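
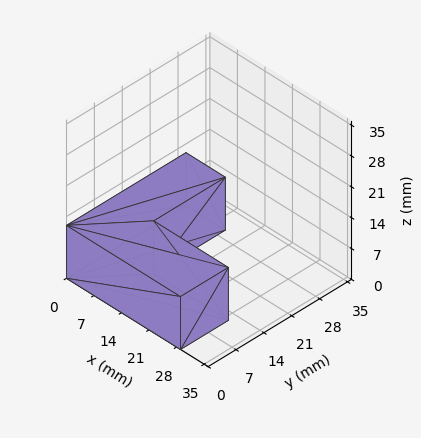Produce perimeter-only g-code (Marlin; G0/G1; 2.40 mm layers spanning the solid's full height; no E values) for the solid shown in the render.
Reading the render: the shape is an L-shaped prism: outer 29 × 30 mm, arm thicknesses ≈ 12 mm (horizontal) and 10 mm (vertical), extruded 12 mm in z (dimensions read to the nearest mm from the axis ticks). For the g-code, the solid's height is divided into equal slices at the stated Δz and each level perimeter traced with G1 moves after a G0 lift.

; perimeter-only toolpath
G21 ; units = mm
G90 ; absolute positioning
G28 ; home
; layer 1
G0 Z2.40
G0 X0.00 Y0.00
G1 X29.00 Y0.00
G1 X29.00 Y12.00
G1 X10.00 Y12.00
G1 X10.00 Y30.00
G1 X0.00 Y30.00
G1 X0.00 Y0.00
; layer 2
G0 Z4.80
G0 X0.00 Y0.00
G1 X29.00 Y0.00
G1 X29.00 Y12.00
G1 X10.00 Y12.00
G1 X10.00 Y30.00
G1 X0.00 Y30.00
G1 X0.00 Y0.00
; layer 3
G0 Z7.20
G0 X0.00 Y0.00
G1 X29.00 Y0.00
G1 X29.00 Y12.00
G1 X10.00 Y12.00
G1 X10.00 Y30.00
G1 X0.00 Y30.00
G1 X0.00 Y0.00
; layer 4
G0 Z9.60
G0 X0.00 Y0.00
G1 X29.00 Y0.00
G1 X29.00 Y12.00
G1 X10.00 Y12.00
G1 X10.00 Y30.00
G1 X0.00 Y30.00
G1 X0.00 Y0.00
; layer 5
G0 Z12.00
G0 X0.00 Y0.00
G1 X29.00 Y0.00
G1 X29.00 Y12.00
G1 X10.00 Y12.00
G1 X10.00 Y30.00
G1 X0.00 Y30.00
G1 X0.00 Y0.00
M2 ; end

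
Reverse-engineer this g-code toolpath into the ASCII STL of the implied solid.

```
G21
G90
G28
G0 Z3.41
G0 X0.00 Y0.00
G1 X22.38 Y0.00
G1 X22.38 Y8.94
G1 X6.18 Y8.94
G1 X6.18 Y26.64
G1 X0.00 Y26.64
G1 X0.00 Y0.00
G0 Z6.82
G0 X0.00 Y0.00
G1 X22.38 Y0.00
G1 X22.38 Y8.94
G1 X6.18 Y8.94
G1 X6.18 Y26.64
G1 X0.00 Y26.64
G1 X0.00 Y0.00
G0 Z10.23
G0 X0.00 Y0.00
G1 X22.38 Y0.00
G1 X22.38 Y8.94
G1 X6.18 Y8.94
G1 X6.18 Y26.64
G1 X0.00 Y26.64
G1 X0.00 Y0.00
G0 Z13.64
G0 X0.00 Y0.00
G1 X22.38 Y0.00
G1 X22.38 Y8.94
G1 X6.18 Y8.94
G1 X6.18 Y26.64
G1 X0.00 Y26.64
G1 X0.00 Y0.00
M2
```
solid part
  facet normal 0.0000 0.0000 -1.0000
    outer loop
      vertex 22.38 8.94 0.00
      vertex 22.38 0.00 0.00
      vertex 0.00 0.00 0.00
    endloop
  endfacet
  facet normal 0.0000 0.0000 -1.0000
    outer loop
      vertex 6.18 8.94 0.00
      vertex 22.38 8.94 0.00
      vertex 0.00 0.00 0.00
    endloop
  endfacet
  facet normal 0.0000 0.0000 -1.0000
    outer loop
      vertex 6.18 26.64 0.00
      vertex 6.18 8.94 0.00
      vertex 0.00 0.00 0.00
    endloop
  endfacet
  facet normal 0.0000 0.0000 -1.0000
    outer loop
      vertex 0.00 26.64 0.00
      vertex 6.18 26.64 0.00
      vertex 0.00 0.00 0.00
    endloop
  endfacet
  facet normal 0.0000 0.0000 1.0000
    outer loop
      vertex 0.00 0.00 13.64
      vertex 22.38 0.00 13.64
      vertex 22.38 8.94 13.64
    endloop
  endfacet
  facet normal 0.0000 0.0000 1.0000
    outer loop
      vertex 0.00 0.00 13.64
      vertex 22.38 8.94 13.64
      vertex 6.18 8.94 13.64
    endloop
  endfacet
  facet normal 0.0000 0.0000 1.0000
    outer loop
      vertex 0.00 0.00 13.64
      vertex 6.18 8.94 13.64
      vertex 6.18 26.64 13.64
    endloop
  endfacet
  facet normal 0.0000 0.0000 1.0000
    outer loop
      vertex 0.00 0.00 13.64
      vertex 6.18 26.64 13.64
      vertex 0.00 26.64 13.64
    endloop
  endfacet
  facet normal 0.0000 -1.0000 0.0000
    outer loop
      vertex 0.00 0.00 0.00
      vertex 22.38 0.00 0.00
      vertex 22.38 0.00 13.64
    endloop
  endfacet
  facet normal 0.0000 -1.0000 0.0000
    outer loop
      vertex 0.00 0.00 0.00
      vertex 22.38 0.00 13.64
      vertex 0.00 0.00 13.64
    endloop
  endfacet
  facet normal 1.0000 0.0000 0.0000
    outer loop
      vertex 22.38 0.00 0.00
      vertex 22.38 8.94 0.00
      vertex 22.38 8.94 13.64
    endloop
  endfacet
  facet normal 1.0000 0.0000 0.0000
    outer loop
      vertex 22.38 0.00 0.00
      vertex 22.38 8.94 13.64
      vertex 22.38 0.00 13.64
    endloop
  endfacet
  facet normal 0.0000 1.0000 0.0000
    outer loop
      vertex 22.38 8.94 0.00
      vertex 6.18 8.94 0.00
      vertex 6.18 8.94 13.64
    endloop
  endfacet
  facet normal 0.0000 1.0000 0.0000
    outer loop
      vertex 22.38 8.94 0.00
      vertex 6.18 8.94 13.64
      vertex 22.38 8.94 13.64
    endloop
  endfacet
  facet normal 1.0000 0.0000 0.0000
    outer loop
      vertex 6.18 8.94 0.00
      vertex 6.18 26.64 0.00
      vertex 6.18 26.64 13.64
    endloop
  endfacet
  facet normal 1.0000 0.0000 0.0000
    outer loop
      vertex 6.18 8.94 0.00
      vertex 6.18 26.64 13.64
      vertex 6.18 8.94 13.64
    endloop
  endfacet
  facet normal 0.0000 1.0000 0.0000
    outer loop
      vertex 6.18 26.64 0.00
      vertex 0.00 26.64 0.00
      vertex 0.00 26.64 13.64
    endloop
  endfacet
  facet normal 0.0000 1.0000 0.0000
    outer loop
      vertex 6.18 26.64 0.00
      vertex 0.00 26.64 13.64
      vertex 6.18 26.64 13.64
    endloop
  endfacet
  facet normal -1.0000 0.0000 0.0000
    outer loop
      vertex 0.00 26.64 0.00
      vertex 0.00 0.00 0.00
      vertex 0.00 0.00 13.64
    endloop
  endfacet
  facet normal -1.0000 0.0000 0.0000
    outer loop
      vertex 0.00 26.64 0.00
      vertex 0.00 0.00 13.64
      vertex 0.00 26.64 13.64
    endloop
  endfacet
endsolid part

The G0 Z moves step by Δz≈3.41 mm. Every layer's G1 loop is the same polygon, so the solid is a straight extrusion of it from z=0 to z≈13.6. Closing with flat bottom and top caps and triangulating gives 20 facets — an L-shaped prism: outer 22.4 × 26.6 mm, arm thicknesses ≈ 8.94 mm (horizontal) and 6.18 mm (vertical), extruded 13.6 mm in z.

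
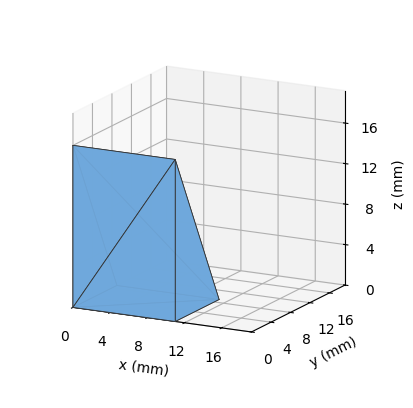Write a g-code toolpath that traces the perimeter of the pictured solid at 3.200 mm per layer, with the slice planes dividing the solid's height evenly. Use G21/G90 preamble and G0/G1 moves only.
Reading the render: the shape is a wedge (ramp): 11 × 9 mm base, rising to 16 mm along the y=0 edge and sloping linearly to z=0 at y=9 (dimensions read to the nearest mm from the axis ticks). For the g-code, the solid's height is divided into equal slices at the stated Δz and each level perimeter traced with G1 moves after a G0 lift.

; perimeter-only toolpath
G21 ; units = mm
G90 ; absolute positioning
G28 ; home
; layer 1
G0 Z3.200
G0 X0.000 Y0.000
G1 X11.000 Y0.000
G1 X11.000 Y7.200
G1 X0.000 Y7.200
G1 X0.000 Y0.000
; layer 2
G0 Z6.400
G0 X0.000 Y0.000
G1 X11.000 Y0.000
G1 X11.000 Y5.400
G1 X0.000 Y5.400
G1 X0.000 Y0.000
; layer 3
G0 Z9.600
G0 X0.000 Y0.000
G1 X11.000 Y0.000
G1 X11.000 Y3.600
G1 X0.000 Y3.600
G1 X0.000 Y0.000
; layer 4
G0 Z12.800
G0 X0.000 Y0.000
G1 X11.000 Y0.000
G1 X11.000 Y1.800
G1 X0.000 Y1.800
G1 X0.000 Y0.000
M2 ; end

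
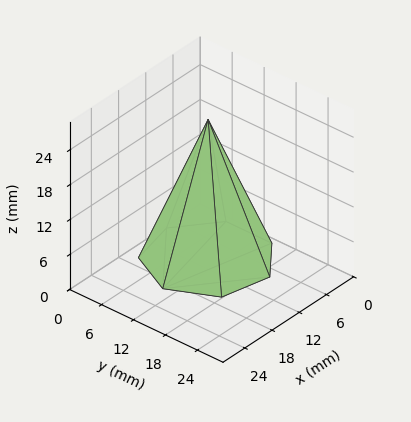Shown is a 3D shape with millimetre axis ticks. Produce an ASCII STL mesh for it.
Reading the render: the shape is a regular 7-sided pyramid, base circumscribed radius ≈ 10 mm, apex at z ≈ 24 mm (dimensions read to the nearest mm from the axis ticks). For the STL, each face is triangulated and given an outward normal.

solid part
  facet normal 0.0000 0.0000 -1.0000
    outer loop
      vertex 7.8 19.7 0.0
      vertex 16.2 17.8 0.0
      vertex 20.0 10.0 0.0
    endloop
  endfacet
  facet normal 0.0000 0.0000 -1.0000
    outer loop
      vertex 1.0 14.3 0.0
      vertex 7.8 19.7 0.0
      vertex 20.0 10.0 0.0
    endloop
  endfacet
  facet normal 0.0000 0.0000 -1.0000
    outer loop
      vertex 1.0 5.7 0.0
      vertex 1.0 14.3 0.0
      vertex 20.0 10.0 0.0
    endloop
  endfacet
  facet normal 0.0000 0.0000 -1.0000
    outer loop
      vertex 7.8 0.3 0.0
      vertex 1.0 5.7 0.0
      vertex 20.0 10.0 0.0
    endloop
  endfacet
  facet normal 0.0000 0.0000 -1.0000
    outer loop
      vertex 16.2 2.2 0.0
      vertex 7.8 0.3 0.0
      vertex 20.0 10.0 0.0
    endloop
  endfacet
  facet normal 0.8419 0.4101 0.3508
    outer loop
      vertex 20.0 10.0 0.0
      vertex 16.2 17.8 0.0
      vertex 10.0 10.0 24.0
    endloop
  endfacet
  facet normal 0.2066 0.9136 0.3503
    outer loop
      vertex 16.2 17.8 0.0
      vertex 7.8 19.7 0.0
      vertex 10.0 10.0 24.0
    endloop
  endfacet
  facet normal -0.5826 0.7336 0.3499
    outer loop
      vertex 7.8 19.7 0.0
      vertex 1.0 14.3 0.0
      vertex 10.0 10.0 24.0
    endloop
  endfacet
  facet normal -0.9363 0.0000 0.3511
    outer loop
      vertex 1.0 14.3 0.0
      vertex 1.0 5.7 0.0
      vertex 10.0 10.0 24.0
    endloop
  endfacet
  facet normal -0.5826 -0.7336 0.3499
    outer loop
      vertex 1.0 5.7 0.0
      vertex 7.8 0.3 0.0
      vertex 10.0 10.0 24.0
    endloop
  endfacet
  facet normal 0.2066 -0.9136 0.3503
    outer loop
      vertex 7.8 0.3 0.0
      vertex 16.2 2.2 0.0
      vertex 10.0 10.0 24.0
    endloop
  endfacet
  facet normal 0.8419 -0.4101 0.3508
    outer loop
      vertex 16.2 2.2 0.0
      vertex 20.0 10.0 0.0
      vertex 10.0 10.0 24.0
    endloop
  endfacet
endsolid part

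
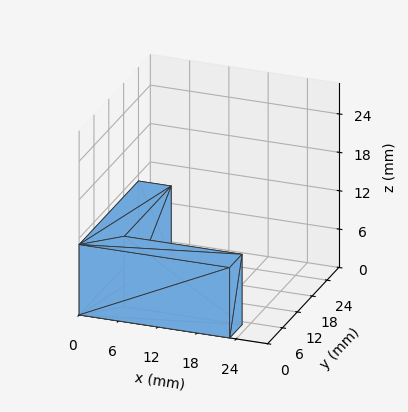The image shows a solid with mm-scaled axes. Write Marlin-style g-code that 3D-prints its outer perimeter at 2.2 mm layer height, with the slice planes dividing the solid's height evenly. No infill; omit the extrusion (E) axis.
Reading the render: the shape is an L-shaped prism: outer 23 × 24 mm, arm thicknesses ≈ 5 mm (horizontal) and 5 mm (vertical), extruded 11 mm in z (dimensions read to the nearest mm from the axis ticks). For the g-code, the solid's height is divided into equal slices at the stated Δz and each level perimeter traced with G1 moves after a G0 lift.

; perimeter-only toolpath
G21 ; units = mm
G90 ; absolute positioning
G28 ; home
; layer 1
G0 Z2.2
G0 X0.0 Y0.0
G1 X23.0 Y0.0
G1 X23.0 Y5.0
G1 X5.0 Y5.0
G1 X5.0 Y24.0
G1 X0.0 Y24.0
G1 X0.0 Y0.0
; layer 2
G0 Z4.4
G0 X0.0 Y0.0
G1 X23.0 Y0.0
G1 X23.0 Y5.0
G1 X5.0 Y5.0
G1 X5.0 Y24.0
G1 X0.0 Y24.0
G1 X0.0 Y0.0
; layer 3
G0 Z6.6
G0 X0.0 Y0.0
G1 X23.0 Y0.0
G1 X23.0 Y5.0
G1 X5.0 Y5.0
G1 X5.0 Y24.0
G1 X0.0 Y24.0
G1 X0.0 Y0.0
; layer 4
G0 Z8.8
G0 X0.0 Y0.0
G1 X23.0 Y0.0
G1 X23.0 Y5.0
G1 X5.0 Y5.0
G1 X5.0 Y24.0
G1 X0.0 Y24.0
G1 X0.0 Y0.0
; layer 5
G0 Z11.0
G0 X0.0 Y0.0
G1 X23.0 Y0.0
G1 X23.0 Y5.0
G1 X5.0 Y5.0
G1 X5.0 Y24.0
G1 X0.0 Y24.0
G1 X0.0 Y0.0
M2 ; end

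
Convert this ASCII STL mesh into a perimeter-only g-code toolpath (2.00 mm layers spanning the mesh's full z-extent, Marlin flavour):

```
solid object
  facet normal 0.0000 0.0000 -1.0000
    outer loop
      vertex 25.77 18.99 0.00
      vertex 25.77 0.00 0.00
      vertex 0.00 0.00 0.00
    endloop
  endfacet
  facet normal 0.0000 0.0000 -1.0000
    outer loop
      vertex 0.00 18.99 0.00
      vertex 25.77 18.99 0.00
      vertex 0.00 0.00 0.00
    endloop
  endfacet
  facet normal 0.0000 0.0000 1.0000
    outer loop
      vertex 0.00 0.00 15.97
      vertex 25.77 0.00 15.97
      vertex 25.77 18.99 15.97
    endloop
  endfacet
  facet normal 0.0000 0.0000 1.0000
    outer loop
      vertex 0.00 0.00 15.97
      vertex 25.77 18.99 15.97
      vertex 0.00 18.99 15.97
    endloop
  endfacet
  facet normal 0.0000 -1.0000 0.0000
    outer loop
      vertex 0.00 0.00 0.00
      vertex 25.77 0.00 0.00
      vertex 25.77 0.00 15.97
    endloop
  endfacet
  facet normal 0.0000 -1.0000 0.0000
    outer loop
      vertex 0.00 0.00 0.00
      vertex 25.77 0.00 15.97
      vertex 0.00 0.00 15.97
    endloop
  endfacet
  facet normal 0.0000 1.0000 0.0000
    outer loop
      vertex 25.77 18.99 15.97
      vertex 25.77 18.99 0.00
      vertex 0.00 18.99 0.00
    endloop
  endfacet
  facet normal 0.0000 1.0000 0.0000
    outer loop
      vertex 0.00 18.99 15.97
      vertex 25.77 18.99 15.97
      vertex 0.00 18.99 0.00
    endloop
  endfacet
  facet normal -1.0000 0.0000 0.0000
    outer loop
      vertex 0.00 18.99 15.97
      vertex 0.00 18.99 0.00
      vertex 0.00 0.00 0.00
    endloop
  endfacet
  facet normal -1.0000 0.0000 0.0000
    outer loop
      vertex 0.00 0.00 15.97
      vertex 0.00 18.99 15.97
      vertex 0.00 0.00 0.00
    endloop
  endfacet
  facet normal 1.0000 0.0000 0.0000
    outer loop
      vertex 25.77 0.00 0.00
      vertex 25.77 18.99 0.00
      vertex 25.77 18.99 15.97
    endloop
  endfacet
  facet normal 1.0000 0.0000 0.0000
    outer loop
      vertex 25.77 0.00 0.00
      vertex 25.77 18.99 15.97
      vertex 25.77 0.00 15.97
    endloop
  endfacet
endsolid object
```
; perimeter-only toolpath
G21 ; units = mm
G90 ; absolute positioning
G28 ; home
; layer 1
G0 Z2.00
G0 X0.00 Y0.00
G1 X25.77 Y0.00
G1 X25.77 Y18.99
G1 X0.00 Y18.99
G1 X0.00 Y0.00
; layer 2
G0 Z3.99
G0 X0.00 Y0.00
G1 X25.77 Y0.00
G1 X25.77 Y18.99
G1 X0.00 Y18.99
G1 X0.00 Y0.00
; layer 3
G0 Z5.99
G0 X0.00 Y0.00
G1 X25.77 Y0.00
G1 X25.77 Y18.99
G1 X0.00 Y18.99
G1 X0.00 Y0.00
; layer 4
G0 Z7.99
G0 X0.00 Y0.00
G1 X25.77 Y0.00
G1 X25.77 Y18.99
G1 X0.00 Y18.99
G1 X0.00 Y0.00
; layer 5
G0 Z9.98
G0 X0.00 Y0.00
G1 X25.77 Y0.00
G1 X25.77 Y18.99
G1 X0.00 Y18.99
G1 X0.00 Y0.00
; layer 6
G0 Z11.98
G0 X0.00 Y0.00
G1 X25.77 Y0.00
G1 X25.77 Y18.99
G1 X0.00 Y18.99
G1 X0.00 Y0.00
; layer 7
G0 Z13.97
G0 X0.00 Y0.00
G1 X25.77 Y0.00
G1 X25.77 Y18.99
G1 X0.00 Y18.99
G1 X0.00 Y0.00
; layer 8
G0 Z15.97
G0 X0.00 Y0.00
G1 X25.77 Y0.00
G1 X25.77 Y18.99
G1 X0.00 Y18.99
G1 X0.00 Y0.00
M2 ; end

The solid is a rectangular box, roughly 25.8 × 19 mm footprint and 16 mm tall. Slicing at Δz = 2.00 mm — 8 equal slices spanning the solid's height, so layer i sits at z = i·h/8 — gives 8 non-empty perimeters. Each is a 4-segment closed polygon; G0 lifts to the layer z and rapids to the start vertex, then G1 traces the edges.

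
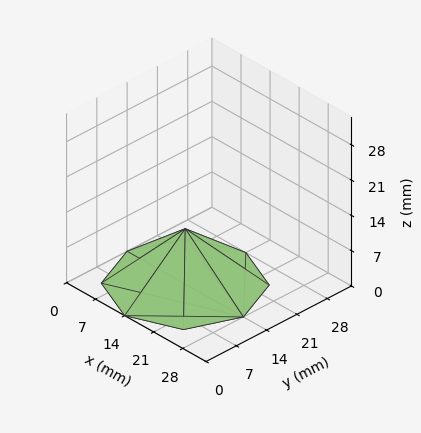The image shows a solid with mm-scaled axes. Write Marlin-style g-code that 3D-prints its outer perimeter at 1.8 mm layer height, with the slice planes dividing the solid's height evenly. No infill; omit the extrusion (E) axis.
Reading the render: the shape is a regular 8-sided pyramid, base circumscribed radius ≈ 14 mm, apex at z ≈ 11 mm (dimensions read to the nearest mm from the axis ticks). For the g-code, the solid's height is divided into equal slices at the stated Δz and each level perimeter traced with G1 moves after a G0 lift.

; perimeter-only toolpath
G21 ; units = mm
G90 ; absolute positioning
G28 ; home
; layer 1
G0 Z1.8
G0 X25.7 Y14.0
G1 X22.2 Y22.2
G1 X14.0 Y25.7
G1 X5.8 Y22.2
G1 X2.3 Y14.0
G1 X5.8 Y5.8
G1 X14.0 Y2.3
G1 X22.2 Y5.8
G1 X25.7 Y14.0
; layer 2
G0 Z3.7
G0 X23.3 Y14.0
G1 X20.6 Y20.6
G1 X14.0 Y23.3
G1 X7.4 Y20.6
G1 X4.7 Y14.0
G1 X7.4 Y7.4
G1 X14.0 Y4.7
G1 X20.6 Y7.4
G1 X23.3 Y14.0
; layer 3
G0 Z5.5
G0 X21.0 Y14.0
G1 X18.9 Y18.9
G1 X14.0 Y21.0
G1 X9.1 Y18.9
G1 X7.0 Y14.0
G1 X9.1 Y9.1
G1 X14.0 Y7.0
G1 X18.9 Y9.1
G1 X21.0 Y14.0
; layer 4
G0 Z7.3
G0 X18.7 Y14.0
G1 X17.3 Y17.3
G1 X14.0 Y18.7
G1 X10.7 Y17.3
G1 X9.3 Y14.0
G1 X10.7 Y10.7
G1 X14.0 Y9.3
G1 X17.3 Y10.7
G1 X18.7 Y14.0
; layer 5
G0 Z9.2
G0 X16.3 Y14.0
G1 X15.7 Y15.7
G1 X14.0 Y16.3
G1 X12.3 Y15.7
G1 X11.7 Y14.0
G1 X12.3 Y12.3
G1 X14.0 Y11.7
G1 X15.7 Y12.3
G1 X16.3 Y14.0
M2 ; end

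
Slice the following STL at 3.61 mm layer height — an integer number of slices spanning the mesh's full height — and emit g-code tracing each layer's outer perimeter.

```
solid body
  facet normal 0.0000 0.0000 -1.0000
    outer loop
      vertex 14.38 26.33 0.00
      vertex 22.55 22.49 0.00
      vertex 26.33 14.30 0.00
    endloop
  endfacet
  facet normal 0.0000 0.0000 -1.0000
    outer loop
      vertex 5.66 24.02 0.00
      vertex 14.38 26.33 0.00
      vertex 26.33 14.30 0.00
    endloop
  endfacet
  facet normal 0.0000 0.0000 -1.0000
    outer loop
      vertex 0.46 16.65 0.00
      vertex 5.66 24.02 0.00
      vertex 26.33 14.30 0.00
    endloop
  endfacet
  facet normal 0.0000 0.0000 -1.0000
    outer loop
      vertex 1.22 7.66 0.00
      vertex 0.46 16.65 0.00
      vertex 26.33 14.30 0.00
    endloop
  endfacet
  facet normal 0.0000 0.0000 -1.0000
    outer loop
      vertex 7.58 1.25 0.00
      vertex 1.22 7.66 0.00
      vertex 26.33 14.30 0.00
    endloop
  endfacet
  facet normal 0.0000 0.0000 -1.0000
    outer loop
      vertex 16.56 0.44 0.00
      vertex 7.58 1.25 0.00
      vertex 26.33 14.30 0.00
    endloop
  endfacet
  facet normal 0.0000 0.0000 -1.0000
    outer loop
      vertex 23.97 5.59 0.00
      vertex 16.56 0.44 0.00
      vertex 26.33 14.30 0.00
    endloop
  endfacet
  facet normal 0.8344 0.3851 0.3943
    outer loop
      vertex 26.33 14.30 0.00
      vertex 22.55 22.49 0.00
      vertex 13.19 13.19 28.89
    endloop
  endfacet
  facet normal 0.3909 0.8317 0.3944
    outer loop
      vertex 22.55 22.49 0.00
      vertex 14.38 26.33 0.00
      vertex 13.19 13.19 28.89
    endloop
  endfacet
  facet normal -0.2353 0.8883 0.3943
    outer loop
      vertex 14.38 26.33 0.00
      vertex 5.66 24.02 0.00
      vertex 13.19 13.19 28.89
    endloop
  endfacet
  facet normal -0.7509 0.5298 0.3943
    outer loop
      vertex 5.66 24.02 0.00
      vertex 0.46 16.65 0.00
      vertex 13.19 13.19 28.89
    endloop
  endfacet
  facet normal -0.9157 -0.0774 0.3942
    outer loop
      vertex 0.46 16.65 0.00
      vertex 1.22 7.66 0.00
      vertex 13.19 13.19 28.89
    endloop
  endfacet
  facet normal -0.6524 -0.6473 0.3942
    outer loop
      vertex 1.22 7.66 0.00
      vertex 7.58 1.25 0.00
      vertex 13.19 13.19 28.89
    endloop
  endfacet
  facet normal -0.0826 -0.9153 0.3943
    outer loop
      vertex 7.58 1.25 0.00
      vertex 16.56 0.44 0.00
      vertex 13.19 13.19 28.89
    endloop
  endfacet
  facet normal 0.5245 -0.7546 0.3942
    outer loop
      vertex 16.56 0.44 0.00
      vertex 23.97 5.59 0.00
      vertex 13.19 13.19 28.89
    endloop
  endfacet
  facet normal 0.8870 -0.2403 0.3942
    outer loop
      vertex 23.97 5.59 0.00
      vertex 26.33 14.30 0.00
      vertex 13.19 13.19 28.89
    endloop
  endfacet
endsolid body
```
; perimeter-only toolpath
G21 ; units = mm
G90 ; absolute positioning
G28 ; home
; layer 1
G0 Z3.61
G0 X24.69 Y14.16
G1 X21.38 Y21.33
G1 X14.23 Y24.69
G1 X6.60 Y22.67
G1 X2.05 Y16.22
G1 X2.72 Y8.35
G1 X8.28 Y2.74
G1 X16.14 Y2.03
G1 X22.62 Y6.54
G1 X24.69 Y14.16
; layer 2
G0 Z7.22
G0 X23.04 Y14.02
G1 X20.21 Y20.16
G1 X14.08 Y23.04
G1 X7.54 Y21.31
G1 X3.64 Y15.78
G1 X4.21 Y9.04
G1 X8.98 Y4.23
G1 X15.72 Y3.63
G1 X21.27 Y7.49
G1 X23.04 Y14.02
; layer 3
G0 Z10.83
G0 X21.40 Y13.88
G1 X19.04 Y19.00
G1 X13.93 Y21.40
G1 X8.48 Y19.96
G1 X5.23 Y15.35
G1 X5.71 Y9.73
G1 X9.68 Y5.73
G1 X15.30 Y5.22
G1 X19.93 Y8.44
G1 X21.40 Y13.88
; layer 4
G0 Z14.45
G0 X19.76 Y13.75
G1 X17.87 Y17.84
G1 X13.79 Y19.76
G1 X9.43 Y18.61
G1 X6.83 Y14.92
G1 X7.21 Y10.43
G1 X10.38 Y7.22
G1 X14.88 Y6.81
G1 X18.58 Y9.39
G1 X19.76 Y13.75
; layer 5
G0 Z18.06
G0 X18.12 Y13.61
G1 X16.70 Y16.68
G1 X13.64 Y18.12
G1 X10.37 Y17.25
G1 X8.42 Y14.49
G1 X8.70 Y11.12
G1 X11.09 Y8.71
G1 X14.45 Y8.41
G1 X17.23 Y10.34
G1 X18.12 Y13.61
; layer 6
G0 Z21.67
G0 X16.48 Y13.47
G1 X15.53 Y15.52
G1 X13.49 Y16.48
G1 X11.31 Y15.90
G1 X10.01 Y14.05
G1 X10.20 Y11.81
G1 X11.79 Y10.21
G1 X14.03 Y10.00
G1 X15.88 Y11.29
G1 X16.48 Y13.47
; layer 7
G0 Z25.28
G0 X14.83 Y13.33
G1 X14.36 Y14.35
G1 X13.34 Y14.83
G1 X12.25 Y14.54
G1 X11.60 Y13.62
G1 X11.69 Y12.50
G1 X12.49 Y11.70
G1 X13.61 Y11.60
G1 X14.54 Y12.24
G1 X14.83 Y13.33
M2 ; end

The solid is a regular 9-sided pyramid, base circumscribed radius ≈ 13.2 mm, apex at z ≈ 28.9 mm. Slicing at Δz = 3.61 mm — 8 equal slices spanning the solid's height, so layer i sits at z = i·h/8 — gives 7 non-empty perimeters. Each is a 9-segment closed polygon; G0 lifts to the layer z and rapids to the start vertex, then G1 traces the edges. The cross-section shrinks linearly with z (the slice at the apex is degenerate and omitted).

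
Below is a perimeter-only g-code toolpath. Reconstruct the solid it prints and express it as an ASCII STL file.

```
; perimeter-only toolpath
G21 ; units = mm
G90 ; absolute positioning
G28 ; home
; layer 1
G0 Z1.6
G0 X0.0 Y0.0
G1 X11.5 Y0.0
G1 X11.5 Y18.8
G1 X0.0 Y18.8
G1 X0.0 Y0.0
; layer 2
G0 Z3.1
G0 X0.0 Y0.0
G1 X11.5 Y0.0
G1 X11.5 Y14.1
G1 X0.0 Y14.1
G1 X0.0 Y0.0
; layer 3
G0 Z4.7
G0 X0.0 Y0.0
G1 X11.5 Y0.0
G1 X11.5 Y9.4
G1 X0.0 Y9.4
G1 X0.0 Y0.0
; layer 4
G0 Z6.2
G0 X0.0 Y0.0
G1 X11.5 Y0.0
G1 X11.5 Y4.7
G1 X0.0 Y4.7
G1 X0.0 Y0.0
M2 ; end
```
solid part
  facet normal 0.0000 0.0000 -1.0000
    outer loop
      vertex 11.5 23.5 0.0
      vertex 11.5 0.0 0.0
      vertex 0.0 0.0 0.0
    endloop
  endfacet
  facet normal 0.0000 0.0000 -1.0000
    outer loop
      vertex 0.0 23.5 0.0
      vertex 11.5 23.5 0.0
      vertex 0.0 0.0 0.0
    endloop
  endfacet
  facet normal 0.0000 -1.0000 0.0000
    outer loop
      vertex 0.0 0.0 0.0
      vertex 11.5 0.0 0.0
      vertex 11.5 0.0 7.8
    endloop
  endfacet
  facet normal 0.0000 -1.0000 0.0000
    outer loop
      vertex 0.0 0.0 0.0
      vertex 11.5 0.0 7.8
      vertex 0.0 0.0 7.8
    endloop
  endfacet
  facet normal 0.0000 0.3150 0.9491
    outer loop
      vertex 0.0 0.0 7.8
      vertex 11.5 0.0 7.8
      vertex 11.5 23.5 0.0
    endloop
  endfacet
  facet normal 0.0000 0.3150 0.9491
    outer loop
      vertex 0.0 0.0 7.8
      vertex 11.5 23.5 0.0
      vertex 0.0 23.5 0.0
    endloop
  endfacet
  facet normal -1.0000 0.0000 0.0000
    outer loop
      vertex 0.0 0.0 7.8
      vertex 0.0 23.5 0.0
      vertex 0.0 0.0 0.0
    endloop
  endfacet
  facet normal 1.0000 0.0000 0.0000
    outer loop
      vertex 11.5 0.0 0.0
      vertex 11.5 23.5 0.0
      vertex 11.5 0.0 7.8
    endloop
  endfacet
endsolid part

The G0 Z moves step by Δz≈1.6 mm. The G1 loops shrink linearly with z, so the solid tapers from its base footprint up to z≈7.8. Closing with a flat bottom cap and the tapered top and triangulating gives 8 facets — a wedge (ramp): 11.5 × 23.5 mm base, rising to 7.8 mm along the y=0 edge and sloping linearly to z=0 at y=23.5.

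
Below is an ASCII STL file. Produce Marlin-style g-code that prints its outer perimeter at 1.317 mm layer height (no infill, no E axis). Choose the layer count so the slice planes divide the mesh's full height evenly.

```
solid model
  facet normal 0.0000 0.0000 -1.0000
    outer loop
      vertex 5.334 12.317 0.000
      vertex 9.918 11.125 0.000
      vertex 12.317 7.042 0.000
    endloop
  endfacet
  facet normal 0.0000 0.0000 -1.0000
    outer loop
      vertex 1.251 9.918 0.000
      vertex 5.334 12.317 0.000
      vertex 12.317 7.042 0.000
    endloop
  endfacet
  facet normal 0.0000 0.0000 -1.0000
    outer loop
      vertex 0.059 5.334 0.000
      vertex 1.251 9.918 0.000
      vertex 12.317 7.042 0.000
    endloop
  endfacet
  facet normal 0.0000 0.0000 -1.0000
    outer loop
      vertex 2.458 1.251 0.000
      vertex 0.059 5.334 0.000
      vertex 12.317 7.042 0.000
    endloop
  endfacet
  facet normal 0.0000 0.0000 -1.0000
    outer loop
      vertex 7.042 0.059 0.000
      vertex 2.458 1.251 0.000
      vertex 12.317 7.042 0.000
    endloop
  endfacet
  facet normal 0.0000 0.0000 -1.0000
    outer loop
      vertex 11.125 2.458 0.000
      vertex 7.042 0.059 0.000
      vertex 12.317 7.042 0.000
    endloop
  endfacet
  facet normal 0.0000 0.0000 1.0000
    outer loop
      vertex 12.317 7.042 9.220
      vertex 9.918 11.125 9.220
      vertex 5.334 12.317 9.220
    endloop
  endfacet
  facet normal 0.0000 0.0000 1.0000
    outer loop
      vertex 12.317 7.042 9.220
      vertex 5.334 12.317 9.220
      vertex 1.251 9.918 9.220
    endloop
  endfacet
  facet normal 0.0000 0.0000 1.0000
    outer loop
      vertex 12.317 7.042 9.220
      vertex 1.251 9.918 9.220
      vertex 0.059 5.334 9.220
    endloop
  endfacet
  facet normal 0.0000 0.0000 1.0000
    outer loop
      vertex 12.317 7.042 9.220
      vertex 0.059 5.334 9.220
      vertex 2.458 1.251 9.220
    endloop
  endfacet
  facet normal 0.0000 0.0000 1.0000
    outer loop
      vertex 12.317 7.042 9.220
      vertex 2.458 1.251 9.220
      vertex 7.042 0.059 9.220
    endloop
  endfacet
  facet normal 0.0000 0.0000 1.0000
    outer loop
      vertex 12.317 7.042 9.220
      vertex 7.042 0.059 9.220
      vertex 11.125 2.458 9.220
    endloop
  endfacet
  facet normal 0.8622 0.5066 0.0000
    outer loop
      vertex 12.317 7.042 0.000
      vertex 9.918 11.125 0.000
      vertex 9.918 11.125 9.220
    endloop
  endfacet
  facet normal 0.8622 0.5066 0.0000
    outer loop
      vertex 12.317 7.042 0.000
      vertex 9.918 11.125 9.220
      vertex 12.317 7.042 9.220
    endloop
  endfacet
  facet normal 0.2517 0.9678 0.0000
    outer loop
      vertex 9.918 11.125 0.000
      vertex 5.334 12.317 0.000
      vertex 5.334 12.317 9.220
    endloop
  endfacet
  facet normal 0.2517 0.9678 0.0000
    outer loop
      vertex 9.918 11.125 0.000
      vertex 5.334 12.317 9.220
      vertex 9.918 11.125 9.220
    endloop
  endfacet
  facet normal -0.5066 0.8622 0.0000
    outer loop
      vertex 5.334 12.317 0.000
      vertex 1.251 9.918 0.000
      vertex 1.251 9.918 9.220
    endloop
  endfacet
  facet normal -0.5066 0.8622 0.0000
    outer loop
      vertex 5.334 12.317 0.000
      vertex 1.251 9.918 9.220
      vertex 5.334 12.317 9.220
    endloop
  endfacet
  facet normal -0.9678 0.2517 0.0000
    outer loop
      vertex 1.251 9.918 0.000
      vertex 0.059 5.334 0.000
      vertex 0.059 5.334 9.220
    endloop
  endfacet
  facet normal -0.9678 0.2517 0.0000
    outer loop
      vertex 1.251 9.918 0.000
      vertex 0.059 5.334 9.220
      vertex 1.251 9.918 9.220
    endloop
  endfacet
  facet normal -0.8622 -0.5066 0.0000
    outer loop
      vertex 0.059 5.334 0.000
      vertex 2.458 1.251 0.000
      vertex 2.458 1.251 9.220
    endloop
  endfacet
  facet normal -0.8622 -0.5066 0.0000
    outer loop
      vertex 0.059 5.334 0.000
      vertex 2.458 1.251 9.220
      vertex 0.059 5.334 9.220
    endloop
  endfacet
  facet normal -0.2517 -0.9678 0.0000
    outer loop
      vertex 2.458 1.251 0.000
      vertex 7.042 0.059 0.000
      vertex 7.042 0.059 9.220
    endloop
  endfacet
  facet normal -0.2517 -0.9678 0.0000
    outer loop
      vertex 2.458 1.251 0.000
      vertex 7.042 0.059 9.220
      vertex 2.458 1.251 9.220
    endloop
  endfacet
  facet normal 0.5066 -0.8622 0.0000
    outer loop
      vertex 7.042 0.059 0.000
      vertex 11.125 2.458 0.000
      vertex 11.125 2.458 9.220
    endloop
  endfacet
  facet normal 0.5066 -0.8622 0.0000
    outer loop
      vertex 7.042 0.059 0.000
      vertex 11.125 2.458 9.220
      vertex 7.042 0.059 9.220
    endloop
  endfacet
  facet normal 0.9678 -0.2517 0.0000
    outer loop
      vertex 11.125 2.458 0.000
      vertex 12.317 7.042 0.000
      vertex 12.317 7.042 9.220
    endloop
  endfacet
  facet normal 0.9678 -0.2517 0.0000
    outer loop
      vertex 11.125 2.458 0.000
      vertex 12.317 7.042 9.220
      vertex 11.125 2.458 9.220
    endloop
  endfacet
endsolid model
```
; perimeter-only toolpath
G21 ; units = mm
G90 ; absolute positioning
G28 ; home
; layer 1
G0 Z1.317
G0 X12.317 Y7.042
G1 X9.918 Y11.125
G1 X5.334 Y12.317
G1 X1.251 Y9.918
G1 X0.059 Y5.334
G1 X2.458 Y1.251
G1 X7.042 Y0.059
G1 X11.125 Y2.458
G1 X12.317 Y7.042
; layer 2
G0 Z2.634
G0 X12.317 Y7.042
G1 X9.918 Y11.125
G1 X5.334 Y12.317
G1 X1.251 Y9.918
G1 X0.059 Y5.334
G1 X2.458 Y1.251
G1 X7.042 Y0.059
G1 X11.125 Y2.458
G1 X12.317 Y7.042
; layer 3
G0 Z3.951
G0 X12.317 Y7.042
G1 X9.918 Y11.125
G1 X5.334 Y12.317
G1 X1.251 Y9.918
G1 X0.059 Y5.334
G1 X2.458 Y1.251
G1 X7.042 Y0.059
G1 X11.125 Y2.458
G1 X12.317 Y7.042
; layer 4
G0 Z5.269
G0 X12.317 Y7.042
G1 X9.918 Y11.125
G1 X5.334 Y12.317
G1 X1.251 Y9.918
G1 X0.059 Y5.334
G1 X2.458 Y1.251
G1 X7.042 Y0.059
G1 X11.125 Y2.458
G1 X12.317 Y7.042
; layer 5
G0 Z6.586
G0 X12.317 Y7.042
G1 X9.918 Y11.125
G1 X5.334 Y12.317
G1 X1.251 Y9.918
G1 X0.059 Y5.334
G1 X2.458 Y1.251
G1 X7.042 Y0.059
G1 X11.125 Y2.458
G1 X12.317 Y7.042
; layer 6
G0 Z7.903
G0 X12.317 Y7.042
G1 X9.918 Y11.125
G1 X5.334 Y12.317
G1 X1.251 Y9.918
G1 X0.059 Y5.334
G1 X2.458 Y1.251
G1 X7.042 Y0.059
G1 X11.125 Y2.458
G1 X12.317 Y7.042
; layer 7
G0 Z9.220
G0 X12.317 Y7.042
G1 X9.918 Y11.125
G1 X5.334 Y12.317
G1 X1.251 Y9.918
G1 X0.059 Y5.334
G1 X2.458 Y1.251
G1 X7.042 Y0.059
G1 X11.125 Y2.458
G1 X12.317 Y7.042
M2 ; end

The solid is a regular 8-sided prism (a cylinder approximated with 8 flat sides), circumscribed radius ≈ 6.19 mm, height ≈ 9.22 mm. Slicing at Δz = 1.317 mm — 7 equal slices spanning the solid's height, so layer i sits at z = i·h/7 — gives 7 non-empty perimeters. Each is a 8-segment closed polygon; G0 lifts to the layer z and rapids to the start vertex, then G1 traces the edges.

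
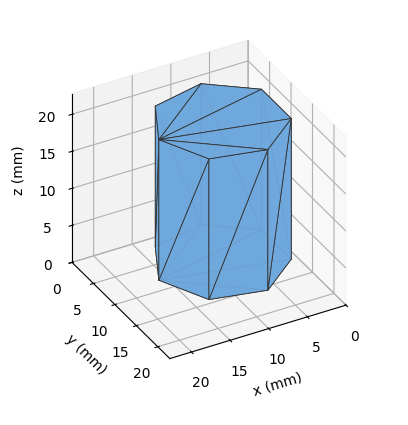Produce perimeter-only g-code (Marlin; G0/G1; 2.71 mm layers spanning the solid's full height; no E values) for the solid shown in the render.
Reading the render: the shape is a regular 7-sided prism (a cylinder approximated with 7 flat sides), circumscribed radius ≈ 8 mm, height ≈ 19 mm (dimensions read to the nearest mm from the axis ticks). For the g-code, the solid's height is divided into equal slices at the stated Δz and each level perimeter traced with G1 moves after a G0 lift.

; perimeter-only toolpath
G21 ; units = mm
G90 ; absolute positioning
G28 ; home
; layer 1
G0 Z2.71
G0 X16.00 Y8.00
G1 X12.99 Y14.25
G1 X6.22 Y15.80
G1 X0.79 Y11.47
G1 X0.79 Y4.53
G1 X6.22 Y0.20
G1 X12.99 Y1.75
G1 X16.00 Y8.00
; layer 2
G0 Z5.43
G0 X16.00 Y8.00
G1 X12.99 Y14.25
G1 X6.22 Y15.80
G1 X0.79 Y11.47
G1 X0.79 Y4.53
G1 X6.22 Y0.20
G1 X12.99 Y1.75
G1 X16.00 Y8.00
; layer 3
G0 Z8.14
G0 X16.00 Y8.00
G1 X12.99 Y14.25
G1 X6.22 Y15.80
G1 X0.79 Y11.47
G1 X0.79 Y4.53
G1 X6.22 Y0.20
G1 X12.99 Y1.75
G1 X16.00 Y8.00
; layer 4
G0 Z10.86
G0 X16.00 Y8.00
G1 X12.99 Y14.25
G1 X6.22 Y15.80
G1 X0.79 Y11.47
G1 X0.79 Y4.53
G1 X6.22 Y0.20
G1 X12.99 Y1.75
G1 X16.00 Y8.00
; layer 5
G0 Z13.57
G0 X16.00 Y8.00
G1 X12.99 Y14.25
G1 X6.22 Y15.80
G1 X0.79 Y11.47
G1 X0.79 Y4.53
G1 X6.22 Y0.20
G1 X12.99 Y1.75
G1 X16.00 Y8.00
; layer 6
G0 Z16.29
G0 X16.00 Y8.00
G1 X12.99 Y14.25
G1 X6.22 Y15.80
G1 X0.79 Y11.47
G1 X0.79 Y4.53
G1 X6.22 Y0.20
G1 X12.99 Y1.75
G1 X16.00 Y8.00
; layer 7
G0 Z19.00
G0 X16.00 Y8.00
G1 X12.99 Y14.25
G1 X6.22 Y15.80
G1 X0.79 Y11.47
G1 X0.79 Y4.53
G1 X6.22 Y0.20
G1 X12.99 Y1.75
G1 X16.00 Y8.00
M2 ; end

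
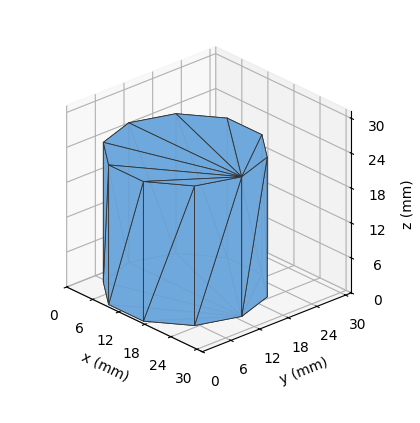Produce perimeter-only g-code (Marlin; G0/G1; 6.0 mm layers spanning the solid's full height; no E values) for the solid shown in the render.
Reading the render: the shape is a regular 10-sided prism (a cylinder approximated with 10 flat sides), circumscribed radius ≈ 13 mm, height ≈ 24 mm (dimensions read to the nearest mm from the axis ticks). For the g-code, the solid's height is divided into equal slices at the stated Δz and each level perimeter traced with G1 moves after a G0 lift.

; perimeter-only toolpath
G21 ; units = mm
G90 ; absolute positioning
G28 ; home
; layer 1
G0 Z6.0
G0 X26.0 Y13.0
G1 X23.5 Y20.6
G1 X17.0 Y25.4
G1 X9.0 Y25.4
G1 X2.5 Y20.6
G1 X0.0 Y13.0
G1 X2.5 Y5.4
G1 X9.0 Y0.6
G1 X17.0 Y0.6
G1 X23.5 Y5.4
G1 X26.0 Y13.0
; layer 2
G0 Z12.0
G0 X26.0 Y13.0
G1 X23.5 Y20.6
G1 X17.0 Y25.4
G1 X9.0 Y25.4
G1 X2.5 Y20.6
G1 X0.0 Y13.0
G1 X2.5 Y5.4
G1 X9.0 Y0.6
G1 X17.0 Y0.6
G1 X23.5 Y5.4
G1 X26.0 Y13.0
; layer 3
G0 Z18.0
G0 X26.0 Y13.0
G1 X23.5 Y20.6
G1 X17.0 Y25.4
G1 X9.0 Y25.4
G1 X2.5 Y20.6
G1 X0.0 Y13.0
G1 X2.5 Y5.4
G1 X9.0 Y0.6
G1 X17.0 Y0.6
G1 X23.5 Y5.4
G1 X26.0 Y13.0
; layer 4
G0 Z24.0
G0 X26.0 Y13.0
G1 X23.5 Y20.6
G1 X17.0 Y25.4
G1 X9.0 Y25.4
G1 X2.5 Y20.6
G1 X0.0 Y13.0
G1 X2.5 Y5.4
G1 X9.0 Y0.6
G1 X17.0 Y0.6
G1 X23.5 Y5.4
G1 X26.0 Y13.0
M2 ; end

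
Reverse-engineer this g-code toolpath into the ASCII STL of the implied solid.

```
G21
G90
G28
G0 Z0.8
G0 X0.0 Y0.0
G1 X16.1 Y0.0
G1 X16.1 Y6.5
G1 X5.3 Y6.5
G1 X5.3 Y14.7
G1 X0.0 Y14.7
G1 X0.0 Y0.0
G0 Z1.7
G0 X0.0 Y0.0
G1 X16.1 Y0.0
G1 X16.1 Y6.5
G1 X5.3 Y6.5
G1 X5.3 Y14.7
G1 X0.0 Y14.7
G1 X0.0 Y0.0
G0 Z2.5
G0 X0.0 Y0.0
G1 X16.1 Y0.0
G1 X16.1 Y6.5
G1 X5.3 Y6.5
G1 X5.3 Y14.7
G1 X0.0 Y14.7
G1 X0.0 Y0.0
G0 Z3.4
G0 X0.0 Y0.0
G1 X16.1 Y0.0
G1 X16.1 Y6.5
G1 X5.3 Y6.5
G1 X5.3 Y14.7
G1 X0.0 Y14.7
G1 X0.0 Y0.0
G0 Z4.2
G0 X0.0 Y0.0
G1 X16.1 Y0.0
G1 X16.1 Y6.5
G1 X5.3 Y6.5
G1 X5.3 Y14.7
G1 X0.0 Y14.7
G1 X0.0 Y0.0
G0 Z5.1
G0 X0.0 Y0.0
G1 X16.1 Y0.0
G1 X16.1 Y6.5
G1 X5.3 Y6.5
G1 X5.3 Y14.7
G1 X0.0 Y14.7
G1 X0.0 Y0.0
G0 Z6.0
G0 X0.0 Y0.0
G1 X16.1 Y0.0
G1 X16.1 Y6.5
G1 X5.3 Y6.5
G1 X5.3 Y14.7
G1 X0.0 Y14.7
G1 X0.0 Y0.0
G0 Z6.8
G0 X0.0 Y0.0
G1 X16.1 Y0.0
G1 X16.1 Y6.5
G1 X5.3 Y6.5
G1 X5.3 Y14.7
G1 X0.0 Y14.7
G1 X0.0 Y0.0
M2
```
solid part
  facet normal 0.0000 0.0000 -1.0000
    outer loop
      vertex 16.1 6.5 0.0
      vertex 16.1 0.0 0.0
      vertex 0.0 0.0 0.0
    endloop
  endfacet
  facet normal 0.0000 0.0000 -1.0000
    outer loop
      vertex 5.3 6.5 0.0
      vertex 16.1 6.5 0.0
      vertex 0.0 0.0 0.0
    endloop
  endfacet
  facet normal 0.0000 0.0000 -1.0000
    outer loop
      vertex 5.3 14.7 0.0
      vertex 5.3 6.5 0.0
      vertex 0.0 0.0 0.0
    endloop
  endfacet
  facet normal 0.0000 0.0000 -1.0000
    outer loop
      vertex 0.0 14.7 0.0
      vertex 5.3 14.7 0.0
      vertex 0.0 0.0 0.0
    endloop
  endfacet
  facet normal 0.0000 0.0000 1.0000
    outer loop
      vertex 0.0 0.0 6.8
      vertex 16.1 0.0 6.8
      vertex 16.1 6.5 6.8
    endloop
  endfacet
  facet normal 0.0000 0.0000 1.0000
    outer loop
      vertex 0.0 0.0 6.8
      vertex 16.1 6.5 6.8
      vertex 5.3 6.5 6.8
    endloop
  endfacet
  facet normal 0.0000 0.0000 1.0000
    outer loop
      vertex 0.0 0.0 6.8
      vertex 5.3 6.5 6.8
      vertex 5.3 14.7 6.8
    endloop
  endfacet
  facet normal 0.0000 0.0000 1.0000
    outer loop
      vertex 0.0 0.0 6.8
      vertex 5.3 14.7 6.8
      vertex 0.0 14.7 6.8
    endloop
  endfacet
  facet normal 0.0000 -1.0000 0.0000
    outer loop
      vertex 0.0 0.0 0.0
      vertex 16.1 0.0 0.0
      vertex 16.1 0.0 6.8
    endloop
  endfacet
  facet normal 0.0000 -1.0000 0.0000
    outer loop
      vertex 0.0 0.0 0.0
      vertex 16.1 0.0 6.8
      vertex 0.0 0.0 6.8
    endloop
  endfacet
  facet normal 1.0000 0.0000 0.0000
    outer loop
      vertex 16.1 0.0 0.0
      vertex 16.1 6.5 0.0
      vertex 16.1 6.5 6.8
    endloop
  endfacet
  facet normal 1.0000 0.0000 0.0000
    outer loop
      vertex 16.1 0.0 0.0
      vertex 16.1 6.5 6.8
      vertex 16.1 0.0 6.8
    endloop
  endfacet
  facet normal 0.0000 1.0000 0.0000
    outer loop
      vertex 16.1 6.5 0.0
      vertex 5.3 6.5 0.0
      vertex 5.3 6.5 6.8
    endloop
  endfacet
  facet normal 0.0000 1.0000 0.0000
    outer loop
      vertex 16.1 6.5 0.0
      vertex 5.3 6.5 6.8
      vertex 16.1 6.5 6.8
    endloop
  endfacet
  facet normal 1.0000 0.0000 0.0000
    outer loop
      vertex 5.3 6.5 0.0
      vertex 5.3 14.7 0.0
      vertex 5.3 14.7 6.8
    endloop
  endfacet
  facet normal 1.0000 0.0000 0.0000
    outer loop
      vertex 5.3 6.5 0.0
      vertex 5.3 14.7 6.8
      vertex 5.3 6.5 6.8
    endloop
  endfacet
  facet normal 0.0000 1.0000 0.0000
    outer loop
      vertex 5.3 14.7 0.0
      vertex 0.0 14.7 0.0
      vertex 0.0 14.7 6.8
    endloop
  endfacet
  facet normal 0.0000 1.0000 0.0000
    outer loop
      vertex 5.3 14.7 0.0
      vertex 0.0 14.7 6.8
      vertex 5.3 14.7 6.8
    endloop
  endfacet
  facet normal -1.0000 0.0000 0.0000
    outer loop
      vertex 0.0 14.7 0.0
      vertex 0.0 0.0 0.0
      vertex 0.0 0.0 6.8
    endloop
  endfacet
  facet normal -1.0000 0.0000 0.0000
    outer loop
      vertex 0.0 14.7 0.0
      vertex 0.0 0.0 6.8
      vertex 0.0 14.7 6.8
    endloop
  endfacet
endsolid part

The G0 Z moves step by Δz≈0.8 mm. Every layer's G1 loop is the same polygon, so the solid is a straight extrusion of it from z=0 to z≈6.8. Closing with flat bottom and top caps and triangulating gives 20 facets — an L-shaped prism: outer 16.1 × 14.7 mm, arm thicknesses ≈ 6.5 mm (horizontal) and 5.3 mm (vertical), extruded 6.8 mm in z.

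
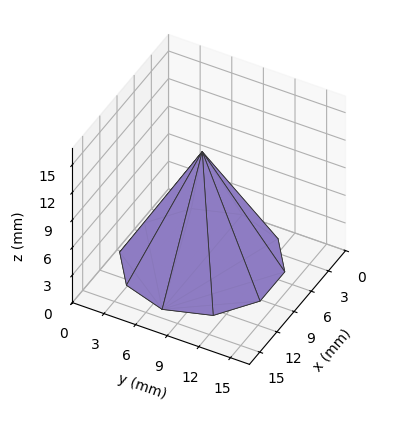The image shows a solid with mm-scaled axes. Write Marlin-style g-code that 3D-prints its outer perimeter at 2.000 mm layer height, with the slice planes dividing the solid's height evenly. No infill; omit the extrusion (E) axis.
Reading the render: the shape is a regular 10-sided pyramid, base circumscribed radius ≈ 7 mm, apex at z ≈ 12 mm (dimensions read to the nearest mm from the axis ticks). For the g-code, the solid's height is divided into equal slices at the stated Δz and each level perimeter traced with G1 moves after a G0 lift.

; perimeter-only toolpath
G21 ; units = mm
G90 ; absolute positioning
G28 ; home
; layer 1
G0 Z2.000
G0 X12.833 Y7.000
G1 X11.719 Y10.428
G1 X8.803 Y12.547
G1 X5.197 Y12.547
G1 X2.281 Y10.428
G1 X1.167 Y7.000
G1 X2.281 Y3.572
G1 X5.197 Y1.452
G1 X8.803 Y1.452
G1 X11.719 Y3.572
G1 X12.833 Y7.000
; layer 2
G0 Z4.000
G0 X11.667 Y7.000
G1 X10.775 Y9.743
G1 X8.442 Y11.438
G1 X5.558 Y11.438
G1 X3.225 Y9.743
G1 X2.333 Y7.000
G1 X3.225 Y4.257
G1 X5.558 Y2.562
G1 X8.442 Y2.562
G1 X10.775 Y4.257
G1 X11.667 Y7.000
; layer 3
G0 Z6.000
G0 X10.500 Y7.000
G1 X9.832 Y9.057
G1 X8.082 Y10.329
G1 X5.918 Y10.329
G1 X4.168 Y9.057
G1 X3.500 Y7.000
G1 X4.168 Y4.943
G1 X5.918 Y3.671
G1 X8.082 Y3.671
G1 X9.832 Y4.943
G1 X10.500 Y7.000
; layer 4
G0 Z8.000
G0 X9.333 Y7.000
G1 X8.888 Y8.371
G1 X7.721 Y9.219
G1 X6.279 Y9.219
G1 X5.112 Y8.371
G1 X4.667 Y7.000
G1 X5.112 Y5.629
G1 X6.279 Y4.781
G1 X7.721 Y4.781
G1 X8.888 Y5.629
G1 X9.333 Y7.000
; layer 5
G0 Z10.000
G0 X8.167 Y7.000
G1 X7.944 Y7.686
G1 X7.361 Y8.110
G1 X6.639 Y8.110
G1 X6.056 Y7.686
G1 X5.833 Y7.000
G1 X6.056 Y6.314
G1 X6.639 Y5.891
G1 X7.361 Y5.891
G1 X7.944 Y6.314
G1 X8.167 Y7.000
M2 ; end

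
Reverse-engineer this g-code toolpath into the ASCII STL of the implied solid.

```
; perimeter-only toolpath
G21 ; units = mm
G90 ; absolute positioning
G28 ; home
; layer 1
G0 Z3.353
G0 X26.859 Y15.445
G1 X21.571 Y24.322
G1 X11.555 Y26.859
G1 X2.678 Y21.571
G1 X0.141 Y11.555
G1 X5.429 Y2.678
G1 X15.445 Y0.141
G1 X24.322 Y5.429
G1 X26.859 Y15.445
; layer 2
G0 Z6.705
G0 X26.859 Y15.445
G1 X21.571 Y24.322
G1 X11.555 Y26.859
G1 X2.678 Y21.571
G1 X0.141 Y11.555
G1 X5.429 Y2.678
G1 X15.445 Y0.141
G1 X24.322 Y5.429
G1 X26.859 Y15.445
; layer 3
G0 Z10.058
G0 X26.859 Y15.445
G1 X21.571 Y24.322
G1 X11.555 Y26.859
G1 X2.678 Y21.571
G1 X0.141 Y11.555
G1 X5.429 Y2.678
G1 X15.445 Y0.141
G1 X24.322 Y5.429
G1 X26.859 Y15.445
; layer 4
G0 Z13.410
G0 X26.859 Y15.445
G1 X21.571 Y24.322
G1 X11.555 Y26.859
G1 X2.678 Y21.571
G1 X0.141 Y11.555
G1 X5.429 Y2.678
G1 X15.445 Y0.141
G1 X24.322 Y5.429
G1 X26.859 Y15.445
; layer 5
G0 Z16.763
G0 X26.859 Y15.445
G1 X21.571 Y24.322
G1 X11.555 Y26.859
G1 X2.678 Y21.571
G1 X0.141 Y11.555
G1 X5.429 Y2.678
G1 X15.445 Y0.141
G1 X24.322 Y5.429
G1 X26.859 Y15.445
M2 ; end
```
solid part
  facet normal 0.0000 0.0000 -1.0000
    outer loop
      vertex 11.555 26.859 0.000
      vertex 21.571 24.322 0.000
      vertex 26.859 15.445 0.000
    endloop
  endfacet
  facet normal 0.0000 0.0000 -1.0000
    outer loop
      vertex 2.678 21.571 0.000
      vertex 11.555 26.859 0.000
      vertex 26.859 15.445 0.000
    endloop
  endfacet
  facet normal 0.0000 0.0000 -1.0000
    outer loop
      vertex 0.141 11.555 0.000
      vertex 2.678 21.571 0.000
      vertex 26.859 15.445 0.000
    endloop
  endfacet
  facet normal 0.0000 0.0000 -1.0000
    outer loop
      vertex 5.429 2.678 0.000
      vertex 0.141 11.555 0.000
      vertex 26.859 15.445 0.000
    endloop
  endfacet
  facet normal 0.0000 0.0000 -1.0000
    outer loop
      vertex 15.445 0.141 0.000
      vertex 5.429 2.678 0.000
      vertex 26.859 15.445 0.000
    endloop
  endfacet
  facet normal 0.0000 0.0000 -1.0000
    outer loop
      vertex 24.322 5.429 0.000
      vertex 15.445 0.141 0.000
      vertex 26.859 15.445 0.000
    endloop
  endfacet
  facet normal 0.0000 0.0000 1.0000
    outer loop
      vertex 26.859 15.445 16.763
      vertex 21.571 24.322 16.763
      vertex 11.555 26.859 16.763
    endloop
  endfacet
  facet normal 0.0000 0.0000 1.0000
    outer loop
      vertex 26.859 15.445 16.763
      vertex 11.555 26.859 16.763
      vertex 2.678 21.571 16.763
    endloop
  endfacet
  facet normal 0.0000 0.0000 1.0000
    outer loop
      vertex 26.859 15.445 16.763
      vertex 2.678 21.571 16.763
      vertex 0.141 11.555 16.763
    endloop
  endfacet
  facet normal 0.0000 0.0000 1.0000
    outer loop
      vertex 26.859 15.445 16.763
      vertex 0.141 11.555 16.763
      vertex 5.429 2.678 16.763
    endloop
  endfacet
  facet normal 0.0000 0.0000 1.0000
    outer loop
      vertex 26.859 15.445 16.763
      vertex 5.429 2.678 16.763
      vertex 15.445 0.141 16.763
    endloop
  endfacet
  facet normal 0.0000 0.0000 1.0000
    outer loop
      vertex 26.859 15.445 16.763
      vertex 15.445 0.141 16.763
      vertex 24.322 5.429 16.763
    endloop
  endfacet
  facet normal 0.8591 0.5118 0.0000
    outer loop
      vertex 26.859 15.445 0.000
      vertex 21.571 24.322 0.000
      vertex 21.571 24.322 16.763
    endloop
  endfacet
  facet normal 0.8591 0.5118 0.0000
    outer loop
      vertex 26.859 15.445 0.000
      vertex 21.571 24.322 16.763
      vertex 26.859 15.445 16.763
    endloop
  endfacet
  facet normal 0.2455 0.9694 0.0000
    outer loop
      vertex 21.571 24.322 0.000
      vertex 11.555 26.859 0.000
      vertex 11.555 26.859 16.763
    endloop
  endfacet
  facet normal 0.2455 0.9694 0.0000
    outer loop
      vertex 21.571 24.322 0.000
      vertex 11.555 26.859 16.763
      vertex 21.571 24.322 16.763
    endloop
  endfacet
  facet normal -0.5118 0.8591 0.0000
    outer loop
      vertex 11.555 26.859 0.000
      vertex 2.678 21.571 0.000
      vertex 2.678 21.571 16.763
    endloop
  endfacet
  facet normal -0.5118 0.8591 0.0000
    outer loop
      vertex 11.555 26.859 0.000
      vertex 2.678 21.571 16.763
      vertex 11.555 26.859 16.763
    endloop
  endfacet
  facet normal -0.9694 0.2455 0.0000
    outer loop
      vertex 2.678 21.571 0.000
      vertex 0.141 11.555 0.000
      vertex 0.141 11.555 16.763
    endloop
  endfacet
  facet normal -0.9694 0.2455 0.0000
    outer loop
      vertex 2.678 21.571 0.000
      vertex 0.141 11.555 16.763
      vertex 2.678 21.571 16.763
    endloop
  endfacet
  facet normal -0.8591 -0.5118 0.0000
    outer loop
      vertex 0.141 11.555 0.000
      vertex 5.429 2.678 0.000
      vertex 5.429 2.678 16.763
    endloop
  endfacet
  facet normal -0.8591 -0.5118 0.0000
    outer loop
      vertex 0.141 11.555 0.000
      vertex 5.429 2.678 16.763
      vertex 0.141 11.555 16.763
    endloop
  endfacet
  facet normal -0.2455 -0.9694 0.0000
    outer loop
      vertex 5.429 2.678 0.000
      vertex 15.445 0.141 0.000
      vertex 15.445 0.141 16.763
    endloop
  endfacet
  facet normal -0.2455 -0.9694 0.0000
    outer loop
      vertex 5.429 2.678 0.000
      vertex 15.445 0.141 16.763
      vertex 5.429 2.678 16.763
    endloop
  endfacet
  facet normal 0.5118 -0.8591 0.0000
    outer loop
      vertex 15.445 0.141 0.000
      vertex 24.322 5.429 0.000
      vertex 24.322 5.429 16.763
    endloop
  endfacet
  facet normal 0.5118 -0.8591 0.0000
    outer loop
      vertex 15.445 0.141 0.000
      vertex 24.322 5.429 16.763
      vertex 15.445 0.141 16.763
    endloop
  endfacet
  facet normal 0.9694 -0.2455 0.0000
    outer loop
      vertex 24.322 5.429 0.000
      vertex 26.859 15.445 0.000
      vertex 26.859 15.445 16.763
    endloop
  endfacet
  facet normal 0.9694 -0.2455 0.0000
    outer loop
      vertex 24.322 5.429 0.000
      vertex 26.859 15.445 16.763
      vertex 24.322 5.429 16.763
    endloop
  endfacet
endsolid part

The G0 Z moves step by Δz≈3.353 mm. Every layer's G1 loop is the same polygon, so the solid is a straight extrusion of it from z=0 to z≈16.8. Closing with flat bottom and top caps and triangulating gives 28 facets — a regular 8-sided prism (a cylinder approximated with 8 flat sides), circumscribed radius ≈ 13.5 mm, height ≈ 16.8 mm.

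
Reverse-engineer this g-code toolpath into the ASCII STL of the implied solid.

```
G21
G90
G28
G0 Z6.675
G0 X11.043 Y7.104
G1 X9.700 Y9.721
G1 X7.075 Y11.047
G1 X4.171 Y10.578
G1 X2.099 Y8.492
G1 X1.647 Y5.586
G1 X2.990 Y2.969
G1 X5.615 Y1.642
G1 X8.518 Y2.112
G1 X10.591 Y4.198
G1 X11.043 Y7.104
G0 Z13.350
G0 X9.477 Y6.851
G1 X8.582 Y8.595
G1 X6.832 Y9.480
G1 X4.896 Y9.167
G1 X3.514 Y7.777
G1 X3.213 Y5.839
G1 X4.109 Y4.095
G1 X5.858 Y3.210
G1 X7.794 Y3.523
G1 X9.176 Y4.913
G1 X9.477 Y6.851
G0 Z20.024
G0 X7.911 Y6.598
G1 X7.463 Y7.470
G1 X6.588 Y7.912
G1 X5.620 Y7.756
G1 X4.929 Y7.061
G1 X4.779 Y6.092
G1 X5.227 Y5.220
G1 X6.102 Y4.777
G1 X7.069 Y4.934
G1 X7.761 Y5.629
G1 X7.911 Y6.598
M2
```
solid part
  facet normal 0.0000 0.0000 -1.0000
    outer loop
      vertex 7.318 12.615 0.000
      vertex 10.818 10.846 0.000
      vertex 12.609 7.357 0.000
    endloop
  endfacet
  facet normal 0.0000 0.0000 -1.0000
    outer loop
      vertex 3.447 11.989 0.000
      vertex 7.318 12.615 0.000
      vertex 12.609 7.357 0.000
    endloop
  endfacet
  facet normal 0.0000 0.0000 -1.0000
    outer loop
      vertex 0.683 9.208 0.000
      vertex 3.447 11.989 0.000
      vertex 12.609 7.357 0.000
    endloop
  endfacet
  facet normal 0.0000 0.0000 -1.0000
    outer loop
      vertex 0.081 5.333 0.000
      vertex 0.683 9.208 0.000
      vertex 12.609 7.357 0.000
    endloop
  endfacet
  facet normal 0.0000 0.0000 -1.0000
    outer loop
      vertex 1.872 1.844 0.000
      vertex 0.081 5.333 0.000
      vertex 12.609 7.357 0.000
    endloop
  endfacet
  facet normal 0.0000 0.0000 -1.0000
    outer loop
      vertex 5.372 0.075 0.000
      vertex 1.872 1.844 0.000
      vertex 12.609 7.357 0.000
    endloop
  endfacet
  facet normal 0.0000 0.0000 -1.0000
    outer loop
      vertex 9.243 0.701 0.000
      vertex 5.372 0.075 0.000
      vertex 12.609 7.357 0.000
    endloop
  endfacet
  facet normal 0.0000 0.0000 -1.0000
    outer loop
      vertex 12.007 3.482 0.000
      vertex 9.243 0.701 0.000
      vertex 12.609 7.357 0.000
    endloop
  endfacet
  facet normal 0.8677 0.4454 0.2205
    outer loop
      vertex 12.609 7.357 0.000
      vertex 10.818 10.846 0.000
      vertex 6.345 6.345 26.699
    endloop
  endfacet
  facet normal 0.4400 0.8705 0.2205
    outer loop
      vertex 10.818 10.846 0.000
      vertex 7.318 12.615 0.000
      vertex 6.345 6.345 26.699
    endloop
  endfacet
  facet normal -0.1557 0.9629 0.2205
    outer loop
      vertex 7.318 12.615 0.000
      vertex 3.447 11.989 0.000
      vertex 6.345 6.345 26.699
    endloop
  endfacet
  facet normal -0.6918 0.6876 0.2204
    outer loop
      vertex 3.447 11.989 0.000
      vertex 0.683 9.208 0.000
      vertex 6.345 6.345 26.699
    endloop
  endfacet
  facet normal -0.9638 0.1497 0.2205
    outer loop
      vertex 0.683 9.208 0.000
      vertex 0.081 5.333 0.000
      vertex 6.345 6.345 26.699
    endloop
  endfacet
  facet normal -0.8677 -0.4454 0.2205
    outer loop
      vertex 0.081 5.333 0.000
      vertex 1.872 1.844 0.000
      vertex 6.345 6.345 26.699
    endloop
  endfacet
  facet normal -0.4400 -0.8705 0.2205
    outer loop
      vertex 1.872 1.844 0.000
      vertex 5.372 0.075 0.000
      vertex 6.345 6.345 26.699
    endloop
  endfacet
  facet normal 0.1557 -0.9629 0.2205
    outer loop
      vertex 5.372 0.075 0.000
      vertex 9.243 0.701 0.000
      vertex 6.345 6.345 26.699
    endloop
  endfacet
  facet normal 0.6918 -0.6876 0.2204
    outer loop
      vertex 9.243 0.701 0.000
      vertex 12.007 3.482 0.000
      vertex 6.345 6.345 26.699
    endloop
  endfacet
  facet normal 0.9638 -0.1497 0.2205
    outer loop
      vertex 12.007 3.482 0.000
      vertex 12.609 7.357 0.000
      vertex 6.345 6.345 26.699
    endloop
  endfacet
endsolid part

The G0 Z moves step by Δz≈6.675 mm. The G1 loops shrink linearly with z, so the solid tapers from its base footprint up to z≈26.7. Closing with a flat bottom cap and the tapered top and triangulating gives 18 facets — a regular 10-sided pyramid, base circumscribed radius ≈ 6.34 mm, apex at z ≈ 26.7 mm.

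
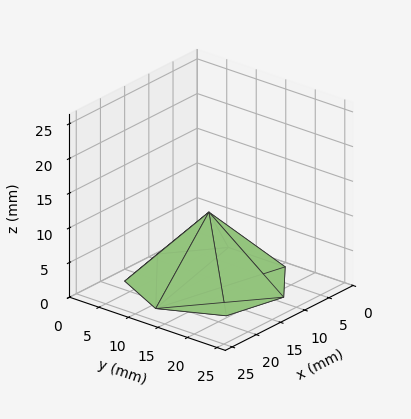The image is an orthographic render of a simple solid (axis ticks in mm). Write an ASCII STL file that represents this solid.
Reading the render: the shape is a regular 7-sided pyramid, base circumscribed radius ≈ 11 mm, apex at z ≈ 10 mm (dimensions read to the nearest mm from the axis ticks). For the STL, each face is triangulated and given an outward normal.

solid part
  facet normal 0.0000 0.0000 -1.0000
    outer loop
      vertex 8.6 21.7 0.0
      vertex 17.9 19.6 0.0
      vertex 22.0 11.0 0.0
    endloop
  endfacet
  facet normal 0.0000 0.0000 -1.0000
    outer loop
      vertex 1.1 15.8 0.0
      vertex 8.6 21.7 0.0
      vertex 22.0 11.0 0.0
    endloop
  endfacet
  facet normal 0.0000 0.0000 -1.0000
    outer loop
      vertex 1.1 6.2 0.0
      vertex 1.1 15.8 0.0
      vertex 22.0 11.0 0.0
    endloop
  endfacet
  facet normal 0.0000 0.0000 -1.0000
    outer loop
      vertex 8.6 0.3 0.0
      vertex 1.1 6.2 0.0
      vertex 22.0 11.0 0.0
    endloop
  endfacet
  facet normal 0.0000 0.0000 -1.0000
    outer loop
      vertex 17.9 2.4 0.0
      vertex 8.6 0.3 0.0
      vertex 22.0 11.0 0.0
    endloop
  endfacet
  facet normal 0.6405 0.3054 0.7046
    outer loop
      vertex 22.0 11.0 0.0
      vertex 17.9 19.6 0.0
      vertex 11.0 11.0 10.0
    endloop
  endfacet
  facet normal 0.1565 0.6929 0.7039
    outer loop
      vertex 17.9 19.6 0.0
      vertex 8.6 21.7 0.0
      vertex 11.0 11.0 10.0
    endloop
  endfacet
  facet normal -0.4395 0.5587 0.7033
    outer loop
      vertex 8.6 21.7 0.0
      vertex 1.1 15.8 0.0
      vertex 11.0 11.0 10.0
    endloop
  endfacet
  facet normal -0.7107 0.0000 0.7035
    outer loop
      vertex 1.1 15.8 0.0
      vertex 1.1 6.2 0.0
      vertex 11.0 11.0 10.0
    endloop
  endfacet
  facet normal -0.4395 -0.5587 0.7033
    outer loop
      vertex 1.1 6.2 0.0
      vertex 8.6 0.3 0.0
      vertex 11.0 11.0 10.0
    endloop
  endfacet
  facet normal 0.1565 -0.6929 0.7039
    outer loop
      vertex 8.6 0.3 0.0
      vertex 17.9 2.4 0.0
      vertex 11.0 11.0 10.0
    endloop
  endfacet
  facet normal 0.6405 -0.3054 0.7046
    outer loop
      vertex 17.9 2.4 0.0
      vertex 22.0 11.0 0.0
      vertex 11.0 11.0 10.0
    endloop
  endfacet
endsolid part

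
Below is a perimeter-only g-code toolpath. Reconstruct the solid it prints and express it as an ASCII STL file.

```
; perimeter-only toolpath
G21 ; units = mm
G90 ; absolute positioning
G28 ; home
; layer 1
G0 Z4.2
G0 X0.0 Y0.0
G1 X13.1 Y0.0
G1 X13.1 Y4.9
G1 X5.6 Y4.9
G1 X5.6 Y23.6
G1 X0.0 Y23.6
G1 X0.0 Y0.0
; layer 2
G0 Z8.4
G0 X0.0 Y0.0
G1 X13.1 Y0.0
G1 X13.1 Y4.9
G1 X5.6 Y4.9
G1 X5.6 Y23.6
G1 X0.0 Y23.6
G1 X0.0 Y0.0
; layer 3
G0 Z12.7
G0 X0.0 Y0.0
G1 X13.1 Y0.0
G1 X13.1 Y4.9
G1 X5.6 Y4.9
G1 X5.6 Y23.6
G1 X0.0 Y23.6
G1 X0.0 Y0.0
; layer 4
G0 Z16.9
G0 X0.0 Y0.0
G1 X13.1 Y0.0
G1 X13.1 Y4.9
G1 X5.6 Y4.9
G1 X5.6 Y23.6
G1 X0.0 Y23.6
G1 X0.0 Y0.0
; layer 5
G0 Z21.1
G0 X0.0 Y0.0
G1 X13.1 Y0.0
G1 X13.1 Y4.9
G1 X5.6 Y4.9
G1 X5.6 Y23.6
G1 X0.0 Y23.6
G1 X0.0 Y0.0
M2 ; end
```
solid part
  facet normal 0.0000 0.0000 -1.0000
    outer loop
      vertex 13.1 4.9 0.0
      vertex 13.1 0.0 0.0
      vertex 0.0 0.0 0.0
    endloop
  endfacet
  facet normal 0.0000 0.0000 -1.0000
    outer loop
      vertex 5.6 4.9 0.0
      vertex 13.1 4.9 0.0
      vertex 0.0 0.0 0.0
    endloop
  endfacet
  facet normal 0.0000 0.0000 -1.0000
    outer loop
      vertex 5.6 23.6 0.0
      vertex 5.6 4.9 0.0
      vertex 0.0 0.0 0.0
    endloop
  endfacet
  facet normal 0.0000 0.0000 -1.0000
    outer loop
      vertex 0.0 23.6 0.0
      vertex 5.6 23.6 0.0
      vertex 0.0 0.0 0.0
    endloop
  endfacet
  facet normal 0.0000 0.0000 1.0000
    outer loop
      vertex 0.0 0.0 21.1
      vertex 13.1 0.0 21.1
      vertex 13.1 4.9 21.1
    endloop
  endfacet
  facet normal 0.0000 0.0000 1.0000
    outer loop
      vertex 0.0 0.0 21.1
      vertex 13.1 4.9 21.1
      vertex 5.6 4.9 21.1
    endloop
  endfacet
  facet normal 0.0000 0.0000 1.0000
    outer loop
      vertex 0.0 0.0 21.1
      vertex 5.6 4.9 21.1
      vertex 5.6 23.6 21.1
    endloop
  endfacet
  facet normal 0.0000 0.0000 1.0000
    outer loop
      vertex 0.0 0.0 21.1
      vertex 5.6 23.6 21.1
      vertex 0.0 23.6 21.1
    endloop
  endfacet
  facet normal 0.0000 -1.0000 0.0000
    outer loop
      vertex 0.0 0.0 0.0
      vertex 13.1 0.0 0.0
      vertex 13.1 0.0 21.1
    endloop
  endfacet
  facet normal 0.0000 -1.0000 0.0000
    outer loop
      vertex 0.0 0.0 0.0
      vertex 13.1 0.0 21.1
      vertex 0.0 0.0 21.1
    endloop
  endfacet
  facet normal 1.0000 0.0000 0.0000
    outer loop
      vertex 13.1 0.0 0.0
      vertex 13.1 4.9 0.0
      vertex 13.1 4.9 21.1
    endloop
  endfacet
  facet normal 1.0000 0.0000 0.0000
    outer loop
      vertex 13.1 0.0 0.0
      vertex 13.1 4.9 21.1
      vertex 13.1 0.0 21.1
    endloop
  endfacet
  facet normal 0.0000 1.0000 0.0000
    outer loop
      vertex 13.1 4.9 0.0
      vertex 5.6 4.9 0.0
      vertex 5.6 4.9 21.1
    endloop
  endfacet
  facet normal 0.0000 1.0000 0.0000
    outer loop
      vertex 13.1 4.9 0.0
      vertex 5.6 4.9 21.1
      vertex 13.1 4.9 21.1
    endloop
  endfacet
  facet normal 1.0000 0.0000 0.0000
    outer loop
      vertex 5.6 4.9 0.0
      vertex 5.6 23.6 0.0
      vertex 5.6 23.6 21.1
    endloop
  endfacet
  facet normal 1.0000 0.0000 0.0000
    outer loop
      vertex 5.6 4.9 0.0
      vertex 5.6 23.6 21.1
      vertex 5.6 4.9 21.1
    endloop
  endfacet
  facet normal 0.0000 1.0000 0.0000
    outer loop
      vertex 5.6 23.6 0.0
      vertex 0.0 23.6 0.0
      vertex 0.0 23.6 21.1
    endloop
  endfacet
  facet normal 0.0000 1.0000 0.0000
    outer loop
      vertex 5.6 23.6 0.0
      vertex 0.0 23.6 21.1
      vertex 5.6 23.6 21.1
    endloop
  endfacet
  facet normal -1.0000 0.0000 0.0000
    outer loop
      vertex 0.0 23.6 0.0
      vertex 0.0 0.0 0.0
      vertex 0.0 0.0 21.1
    endloop
  endfacet
  facet normal -1.0000 0.0000 0.0000
    outer loop
      vertex 0.0 23.6 0.0
      vertex 0.0 0.0 21.1
      vertex 0.0 23.6 21.1
    endloop
  endfacet
endsolid part

The G0 Z moves step by Δz≈4.2 mm. Every layer's G1 loop is the same polygon, so the solid is a straight extrusion of it from z=0 to z≈21.1. Closing with flat bottom and top caps and triangulating gives 20 facets — an L-shaped prism: outer 13.1 × 23.6 mm, arm thicknesses ≈ 4.9 mm (horizontal) and 5.6 mm (vertical), extruded 21.1 mm in z.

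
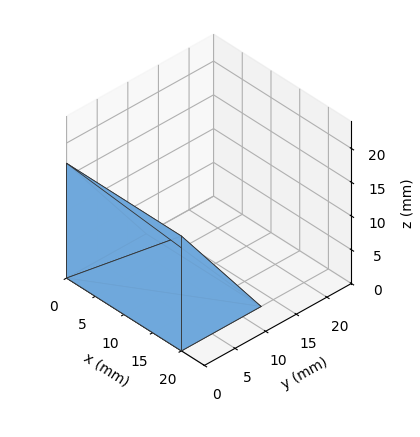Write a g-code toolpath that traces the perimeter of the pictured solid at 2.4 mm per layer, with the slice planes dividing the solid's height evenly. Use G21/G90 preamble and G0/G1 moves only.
Reading the render: the shape is a wedge (ramp): 20 × 13 mm base, rising to 17 mm along the y=0 edge and sloping linearly to z=0 at y=13 (dimensions read to the nearest mm from the axis ticks). For the g-code, the solid's height is divided into equal slices at the stated Δz and each level perimeter traced with G1 moves after a G0 lift.

; perimeter-only toolpath
G21 ; units = mm
G90 ; absolute positioning
G28 ; home
; layer 1
G0 Z2.4
G0 X0.0 Y0.0
G1 X20.0 Y0.0
G1 X20.0 Y11.1
G1 X0.0 Y11.1
G1 X0.0 Y0.0
; layer 2
G0 Z4.9
G0 X0.0 Y0.0
G1 X20.0 Y0.0
G1 X20.0 Y9.3
G1 X0.0 Y9.3
G1 X0.0 Y0.0
; layer 3
G0 Z7.3
G0 X0.0 Y0.0
G1 X20.0 Y0.0
G1 X20.0 Y7.4
G1 X0.0 Y7.4
G1 X0.0 Y0.0
; layer 4
G0 Z9.7
G0 X0.0 Y0.0
G1 X20.0 Y0.0
G1 X20.0 Y5.6
G1 X0.0 Y5.6
G1 X0.0 Y0.0
; layer 5
G0 Z12.1
G0 X0.0 Y0.0
G1 X20.0 Y0.0
G1 X20.0 Y3.7
G1 X0.0 Y3.7
G1 X0.0 Y0.0
; layer 6
G0 Z14.6
G0 X0.0 Y0.0
G1 X20.0 Y0.0
G1 X20.0 Y1.9
G1 X0.0 Y1.9
G1 X0.0 Y0.0
M2 ; end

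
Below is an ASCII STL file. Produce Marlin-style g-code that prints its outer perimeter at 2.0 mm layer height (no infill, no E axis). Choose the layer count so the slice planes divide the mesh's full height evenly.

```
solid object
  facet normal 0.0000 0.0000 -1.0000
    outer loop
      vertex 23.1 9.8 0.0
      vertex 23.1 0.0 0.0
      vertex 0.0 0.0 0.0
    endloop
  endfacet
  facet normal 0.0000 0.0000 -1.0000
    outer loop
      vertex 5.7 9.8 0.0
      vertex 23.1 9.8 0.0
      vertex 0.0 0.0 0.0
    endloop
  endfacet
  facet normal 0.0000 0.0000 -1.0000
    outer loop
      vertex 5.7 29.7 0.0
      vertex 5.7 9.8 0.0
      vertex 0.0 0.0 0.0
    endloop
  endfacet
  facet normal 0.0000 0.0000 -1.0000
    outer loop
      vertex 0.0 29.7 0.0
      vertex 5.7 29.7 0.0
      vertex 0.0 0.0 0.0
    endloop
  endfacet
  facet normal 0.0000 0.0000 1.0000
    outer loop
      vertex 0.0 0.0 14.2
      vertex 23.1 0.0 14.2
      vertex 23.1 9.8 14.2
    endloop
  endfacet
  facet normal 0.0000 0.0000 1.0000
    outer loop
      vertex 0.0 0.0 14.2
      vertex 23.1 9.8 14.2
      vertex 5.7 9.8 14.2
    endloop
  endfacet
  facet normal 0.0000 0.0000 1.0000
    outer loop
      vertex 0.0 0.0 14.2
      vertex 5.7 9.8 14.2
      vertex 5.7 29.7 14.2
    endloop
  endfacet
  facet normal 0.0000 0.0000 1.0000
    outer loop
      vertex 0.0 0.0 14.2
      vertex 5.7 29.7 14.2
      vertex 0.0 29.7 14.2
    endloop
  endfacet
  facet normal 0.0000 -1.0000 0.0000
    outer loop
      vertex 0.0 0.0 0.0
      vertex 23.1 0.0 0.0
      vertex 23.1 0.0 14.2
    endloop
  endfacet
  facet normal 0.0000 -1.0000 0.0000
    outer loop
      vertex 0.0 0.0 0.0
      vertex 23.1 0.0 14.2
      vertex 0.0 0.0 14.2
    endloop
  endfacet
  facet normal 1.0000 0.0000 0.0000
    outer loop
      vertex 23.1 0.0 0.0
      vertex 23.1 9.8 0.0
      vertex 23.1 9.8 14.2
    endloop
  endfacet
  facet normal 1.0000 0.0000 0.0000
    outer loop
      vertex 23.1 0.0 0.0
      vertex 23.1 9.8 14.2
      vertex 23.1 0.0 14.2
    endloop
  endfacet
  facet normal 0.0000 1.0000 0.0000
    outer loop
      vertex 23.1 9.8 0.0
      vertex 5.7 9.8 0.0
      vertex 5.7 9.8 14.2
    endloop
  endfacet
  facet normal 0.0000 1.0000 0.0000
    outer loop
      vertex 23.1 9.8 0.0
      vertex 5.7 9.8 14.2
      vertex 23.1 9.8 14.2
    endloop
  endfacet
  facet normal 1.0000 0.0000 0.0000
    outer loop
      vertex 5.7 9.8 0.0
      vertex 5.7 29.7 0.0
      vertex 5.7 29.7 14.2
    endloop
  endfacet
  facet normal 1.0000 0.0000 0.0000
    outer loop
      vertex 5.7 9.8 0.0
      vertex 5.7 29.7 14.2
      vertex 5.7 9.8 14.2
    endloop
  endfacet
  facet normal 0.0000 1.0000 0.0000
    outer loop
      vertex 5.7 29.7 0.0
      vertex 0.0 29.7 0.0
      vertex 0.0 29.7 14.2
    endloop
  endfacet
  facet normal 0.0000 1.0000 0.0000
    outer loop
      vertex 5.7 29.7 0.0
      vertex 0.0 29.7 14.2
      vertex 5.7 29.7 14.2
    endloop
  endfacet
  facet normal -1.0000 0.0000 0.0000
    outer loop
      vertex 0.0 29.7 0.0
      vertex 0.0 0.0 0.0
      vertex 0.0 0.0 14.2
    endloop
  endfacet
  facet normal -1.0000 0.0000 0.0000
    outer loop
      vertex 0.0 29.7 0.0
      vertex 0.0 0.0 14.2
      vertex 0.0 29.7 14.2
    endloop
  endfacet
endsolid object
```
; perimeter-only toolpath
G21 ; units = mm
G90 ; absolute positioning
G28 ; home
; layer 1
G0 Z2.0
G0 X0.0 Y0.0
G1 X23.1 Y0.0
G1 X23.1 Y9.8
G1 X5.7 Y9.8
G1 X5.7 Y29.7
G1 X0.0 Y29.7
G1 X0.0 Y0.0
; layer 2
G0 Z4.1
G0 X0.0 Y0.0
G1 X23.1 Y0.0
G1 X23.1 Y9.8
G1 X5.7 Y9.8
G1 X5.7 Y29.7
G1 X0.0 Y29.7
G1 X0.0 Y0.0
; layer 3
G0 Z6.1
G0 X0.0 Y0.0
G1 X23.1 Y0.0
G1 X23.1 Y9.8
G1 X5.7 Y9.8
G1 X5.7 Y29.7
G1 X0.0 Y29.7
G1 X0.0 Y0.0
; layer 4
G0 Z8.1
G0 X0.0 Y0.0
G1 X23.1 Y0.0
G1 X23.1 Y9.8
G1 X5.7 Y9.8
G1 X5.7 Y29.7
G1 X0.0 Y29.7
G1 X0.0 Y0.0
; layer 5
G0 Z10.1
G0 X0.0 Y0.0
G1 X23.1 Y0.0
G1 X23.1 Y9.8
G1 X5.7 Y9.8
G1 X5.7 Y29.7
G1 X0.0 Y29.7
G1 X0.0 Y0.0
; layer 6
G0 Z12.2
G0 X0.0 Y0.0
G1 X23.1 Y0.0
G1 X23.1 Y9.8
G1 X5.7 Y9.8
G1 X5.7 Y29.7
G1 X0.0 Y29.7
G1 X0.0 Y0.0
; layer 7
G0 Z14.2
G0 X0.0 Y0.0
G1 X23.1 Y0.0
G1 X23.1 Y9.8
G1 X5.7 Y9.8
G1 X5.7 Y29.7
G1 X0.0 Y29.7
G1 X0.0 Y0.0
M2 ; end

The solid is an L-shaped prism: outer 23.1 × 29.7 mm, arm thicknesses ≈ 9.8 mm (horizontal) and 5.7 mm (vertical), extruded 14.2 mm in z. Slicing at Δz = 2.0 mm — 7 equal slices spanning the solid's height, so layer i sits at z = i·h/7 — gives 7 non-empty perimeters. Each is a 6-segment closed polygon; G0 lifts to the layer z and rapids to the start vertex, then G1 traces the edges.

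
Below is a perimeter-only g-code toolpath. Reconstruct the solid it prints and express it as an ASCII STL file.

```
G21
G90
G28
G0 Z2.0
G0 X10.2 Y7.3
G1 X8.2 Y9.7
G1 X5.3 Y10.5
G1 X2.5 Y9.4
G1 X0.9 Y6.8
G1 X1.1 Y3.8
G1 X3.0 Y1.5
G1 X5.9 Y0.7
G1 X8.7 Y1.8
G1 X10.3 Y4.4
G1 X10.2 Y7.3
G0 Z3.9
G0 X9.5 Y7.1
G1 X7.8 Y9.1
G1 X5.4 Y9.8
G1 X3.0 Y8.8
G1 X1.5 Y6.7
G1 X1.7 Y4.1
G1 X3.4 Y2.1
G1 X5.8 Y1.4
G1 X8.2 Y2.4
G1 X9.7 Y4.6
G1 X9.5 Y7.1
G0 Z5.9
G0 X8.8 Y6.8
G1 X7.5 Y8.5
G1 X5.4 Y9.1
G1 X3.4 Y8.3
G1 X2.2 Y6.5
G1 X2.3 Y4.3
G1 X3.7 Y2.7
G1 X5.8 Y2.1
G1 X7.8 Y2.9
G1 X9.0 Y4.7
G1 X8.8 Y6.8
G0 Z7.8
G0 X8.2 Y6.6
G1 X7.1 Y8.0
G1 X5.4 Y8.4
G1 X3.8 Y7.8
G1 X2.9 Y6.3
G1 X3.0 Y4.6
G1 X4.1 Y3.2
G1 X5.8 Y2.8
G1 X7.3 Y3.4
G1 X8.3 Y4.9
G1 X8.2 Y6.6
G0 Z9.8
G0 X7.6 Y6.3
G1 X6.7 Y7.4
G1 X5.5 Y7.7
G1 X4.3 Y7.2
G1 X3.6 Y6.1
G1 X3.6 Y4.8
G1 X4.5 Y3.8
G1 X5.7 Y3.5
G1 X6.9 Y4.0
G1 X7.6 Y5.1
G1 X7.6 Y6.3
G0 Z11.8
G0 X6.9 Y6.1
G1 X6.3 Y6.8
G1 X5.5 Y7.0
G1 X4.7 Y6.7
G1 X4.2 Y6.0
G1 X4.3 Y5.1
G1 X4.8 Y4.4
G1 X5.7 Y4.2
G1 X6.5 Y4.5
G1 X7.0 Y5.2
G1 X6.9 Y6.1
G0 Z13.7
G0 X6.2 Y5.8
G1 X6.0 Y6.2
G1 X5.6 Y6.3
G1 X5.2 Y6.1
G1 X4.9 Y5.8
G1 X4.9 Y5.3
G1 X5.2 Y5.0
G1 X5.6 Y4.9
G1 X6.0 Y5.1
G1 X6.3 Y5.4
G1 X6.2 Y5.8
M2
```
solid part
  facet normal 0.0000 0.0000 -1.0000
    outer loop
      vertex 5.3 11.2 0.0
      vertex 8.6 10.3 0.0
      vertex 10.8 7.6 0.0
    endloop
  endfacet
  facet normal 0.0000 0.0000 -1.0000
    outer loop
      vertex 2.1 9.9 0.0
      vertex 5.3 11.2 0.0
      vertex 10.8 7.6 0.0
    endloop
  endfacet
  facet normal 0.0000 0.0000 -1.0000
    outer loop
      vertex 0.2 7.0 0.0
      vertex 2.1 9.9 0.0
      vertex 10.8 7.6 0.0
    endloop
  endfacet
  facet normal 0.0000 0.0000 -1.0000
    outer loop
      vertex 0.4 3.6 0.0
      vertex 0.2 7.0 0.0
      vertex 10.8 7.6 0.0
    endloop
  endfacet
  facet normal 0.0000 0.0000 -1.0000
    outer loop
      vertex 2.6 0.9 0.0
      vertex 0.4 3.6 0.0
      vertex 10.8 7.6 0.0
    endloop
  endfacet
  facet normal 0.0000 0.0000 -1.0000
    outer loop
      vertex 5.9 0.0 0.0
      vertex 2.6 0.9 0.0
      vertex 10.8 7.6 0.0
    endloop
  endfacet
  facet normal 0.0000 0.0000 -1.0000
    outer loop
      vertex 9.1 1.3 0.0
      vertex 5.9 0.0 0.0
      vertex 10.8 7.6 0.0
    endloop
  endfacet
  facet normal 0.0000 0.0000 -1.0000
    outer loop
      vertex 11.0 4.2 0.0
      vertex 9.1 1.3 0.0
      vertex 10.8 7.6 0.0
    endloop
  endfacet
  facet normal 0.7346 0.5986 0.3196
    outer loop
      vertex 10.8 7.6 0.0
      vertex 8.6 10.3 0.0
      vertex 5.6 5.6 15.7
    endloop
  endfacet
  facet normal 0.2492 0.9137 0.3211
    outer loop
      vertex 8.6 10.3 0.0
      vertex 5.3 11.2 0.0
      vertex 5.6 5.6 15.7
    endloop
  endfacet
  facet normal -0.3566 0.8778 0.3199
    outer loop
      vertex 5.3 11.2 0.0
      vertex 2.1 9.9 0.0
      vertex 5.6 5.6 15.7
    endloop
  endfacet
  facet normal -0.7928 0.5194 0.3190
    outer loop
      vertex 2.1 9.9 0.0
      vertex 0.2 7.0 0.0
      vertex 5.6 5.6 15.7
    endloop
  endfacet
  facet normal -0.9457 -0.0556 0.3203
    outer loop
      vertex 0.2 7.0 0.0
      vertex 0.4 3.6 0.0
      vertex 5.6 5.6 15.7
    endloop
  endfacet
  facet normal -0.7346 -0.5986 0.3196
    outer loop
      vertex 0.4 3.6 0.0
      vertex 2.6 0.9 0.0
      vertex 5.6 5.6 15.7
    endloop
  endfacet
  facet normal -0.2492 -0.9137 0.3211
    outer loop
      vertex 2.6 0.9 0.0
      vertex 5.9 0.0 0.0
      vertex 5.6 5.6 15.7
    endloop
  endfacet
  facet normal 0.3566 -0.8778 0.3199
    outer loop
      vertex 5.9 0.0 0.0
      vertex 9.1 1.3 0.0
      vertex 5.6 5.6 15.7
    endloop
  endfacet
  facet normal 0.7928 -0.5194 0.3190
    outer loop
      vertex 9.1 1.3 0.0
      vertex 11.0 4.2 0.0
      vertex 5.6 5.6 15.7
    endloop
  endfacet
  facet normal 0.9457 0.0556 0.3203
    outer loop
      vertex 11.0 4.2 0.0
      vertex 10.8 7.6 0.0
      vertex 5.6 5.6 15.7
    endloop
  endfacet
endsolid part

The G0 Z moves step by Δz≈2.0 mm. The G1 loops shrink linearly with z, so the solid tapers from its base footprint up to z≈15.7. Closing with a flat bottom cap and the tapered top and triangulating gives 18 facets — a regular 10-sided pyramid, base circumscribed radius ≈ 5.6 mm, apex at z ≈ 15.7 mm.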